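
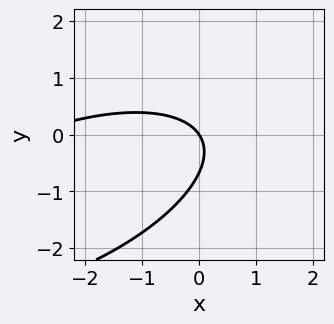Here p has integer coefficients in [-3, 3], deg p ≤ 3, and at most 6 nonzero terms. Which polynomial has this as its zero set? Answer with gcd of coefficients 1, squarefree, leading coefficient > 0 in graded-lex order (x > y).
1. deg p = 2.
2. From the axis intercepts and sections: one y-axis crossing is at y = 0; one x-axis crossing is at x = 0.
3. These observations pin down the coefficients.

x^2 - 2*x*y + 3*y^2 + 3*x + 2*y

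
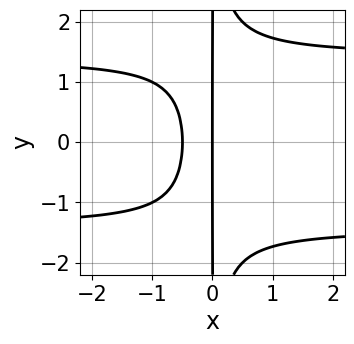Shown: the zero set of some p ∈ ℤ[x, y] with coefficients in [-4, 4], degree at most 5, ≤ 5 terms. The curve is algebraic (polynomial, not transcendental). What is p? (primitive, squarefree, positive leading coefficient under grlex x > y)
1. deg p = 4.
2. Symmetries: the y ↦ −y reflection is a symmetry, so y appears only in even powers.
3. Reading off the gridlines: every point of the y-axis in the box is on the curve; it meets the x-axis at x = 0 (among the integer gridlines).
4. Assembling these constraints gives the stated polynomial.

x^2*y^2 - 2*x^2 - x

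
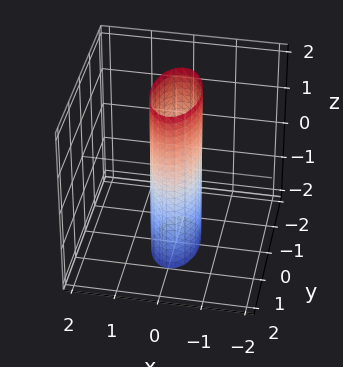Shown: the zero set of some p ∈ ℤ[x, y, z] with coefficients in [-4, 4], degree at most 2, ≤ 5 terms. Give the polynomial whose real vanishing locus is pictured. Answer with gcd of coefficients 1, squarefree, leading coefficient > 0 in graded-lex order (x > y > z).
3*x^2 + y^2 - 1

(a) Degree: constant cross-section along one axis; a quadric, so deg p = 2.
(b) Symmetries: it's symmetric under y → −y, forcing even powers of y; mirror symmetry x ↦ −x ⇒ only even powers of x; it's symmetric under z → −z, forcing even powers of z.
(c) Reading off the gridlines: the surface avoids every integer z-axis point in the box; the y-axis gridline crossings are at y ∈ {-1, 1}.
(d) Matching integer coefficients to the picture gives p.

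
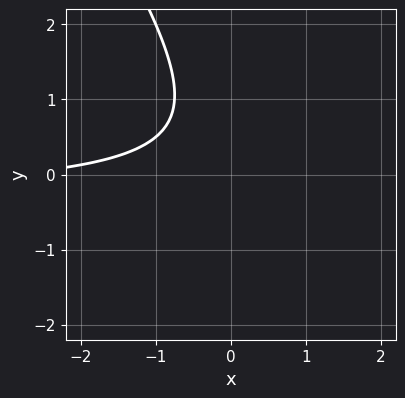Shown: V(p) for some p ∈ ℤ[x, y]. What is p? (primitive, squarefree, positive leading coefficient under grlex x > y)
3*x*y + 2*y^2 + x - 2*y + 3

First, deg p = 2. The shape is more complex than any degree-1 curve.
Then, checking where it meets the axes: no y-intercept at any integer in the box; the curve avoids every integer x-axis point in the box.
Finally, assembling these constraints gives the stated polynomial.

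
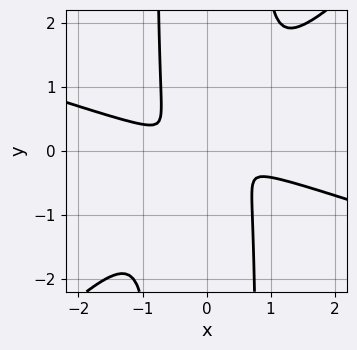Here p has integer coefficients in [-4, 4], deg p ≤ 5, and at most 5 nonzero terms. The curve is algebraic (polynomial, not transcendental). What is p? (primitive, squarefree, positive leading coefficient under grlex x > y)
(a) Degree: a generic line meets the curve in up to 4 points, so deg p = 4.
(b) Putting this together gives p.

x^4 + 2*x^3*y - 3*x^2*y^2 + 2*y^2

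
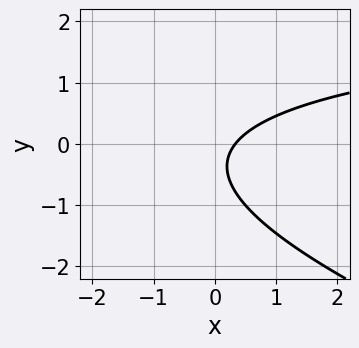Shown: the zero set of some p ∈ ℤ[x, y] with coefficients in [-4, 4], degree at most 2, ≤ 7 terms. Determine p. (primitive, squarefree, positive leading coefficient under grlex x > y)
x*y + 3*y^2 - 3*x + 2*y + 1

(a) deg p = 2. The shape is more complex than any degree-1 curve.
(b) From the axis intercepts and sections: the curve avoids every integer y-axis point in the box.
(c) Solving for integer coefficients yields p as stated.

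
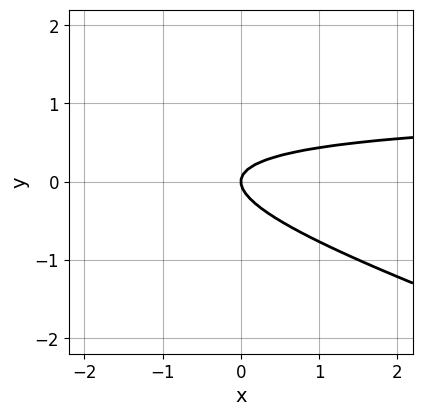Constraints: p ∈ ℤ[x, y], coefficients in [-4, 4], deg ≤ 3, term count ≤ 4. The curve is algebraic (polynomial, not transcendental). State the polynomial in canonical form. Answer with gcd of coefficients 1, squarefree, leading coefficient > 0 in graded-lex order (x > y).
x*y + 3*y^2 - x

(a) Degree: no degree-1 curve has this shape, so deg p = 2.
(b) Observable constraints: it meets the x-axis at x = 0 (among the integer gridlines); it crosses the y-axis at the gridline y = 0.
(c) Matching integer coefficients to the picture gives p.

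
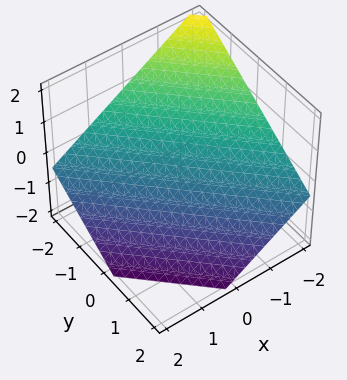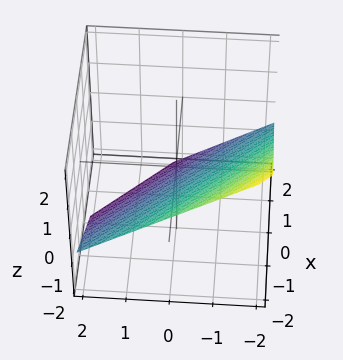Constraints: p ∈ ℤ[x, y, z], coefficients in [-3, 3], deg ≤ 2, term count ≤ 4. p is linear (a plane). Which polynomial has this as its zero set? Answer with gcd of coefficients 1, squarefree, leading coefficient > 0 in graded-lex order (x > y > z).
deg p = 1. Every cross-section is a straight line — this is a plane.
From the visible intercepts: it crosses the y-axis at the gridline y = -1; it crosses the x-axis at the gridline x = -1.
Assembling these constraints gives the stated polynomial.

2*x + 2*y + 3*z + 2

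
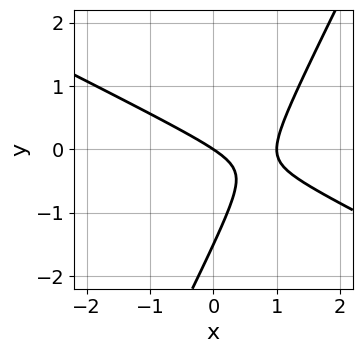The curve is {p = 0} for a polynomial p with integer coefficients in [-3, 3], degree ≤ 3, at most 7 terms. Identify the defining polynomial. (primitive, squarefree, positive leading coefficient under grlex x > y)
Degree: no degree-1 curve has this shape, so deg p = 2.
From the visible intercepts: among the integer gridlines, it crosses the x-axis at x ∈ {0, 1}; one y-axis crossing is at y = 0.
Together with the visible shape, these determine p as stated.

2*x^2 + 3*x*y - 2*y^2 - 2*x - 3*y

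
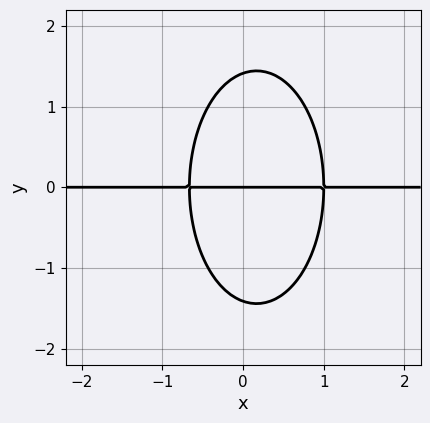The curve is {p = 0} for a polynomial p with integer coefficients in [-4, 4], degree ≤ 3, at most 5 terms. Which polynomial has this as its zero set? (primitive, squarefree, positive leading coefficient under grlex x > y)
1. Degree: a generic line meets the curve in up to 3 points, so deg p = 3.
2. From the axis intercepts and sections: it crosses the y-axis at the gridline y = 0; the visible x-axis segment lies entirely on the curve.
3. Fitting integer coefficients to these (and the overall shape) gives p.

3*x^2*y + y^3 - x*y - 2*y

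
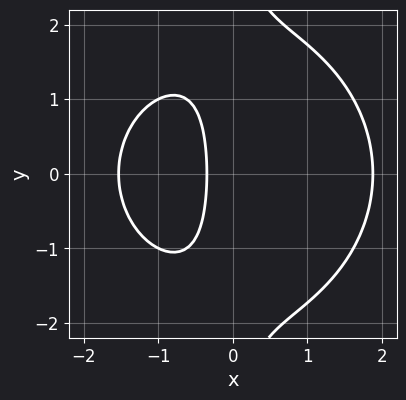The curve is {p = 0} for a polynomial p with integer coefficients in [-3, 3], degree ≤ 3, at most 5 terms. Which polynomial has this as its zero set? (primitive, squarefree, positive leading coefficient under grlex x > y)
x^3 + x*y^2 - 3*x - 1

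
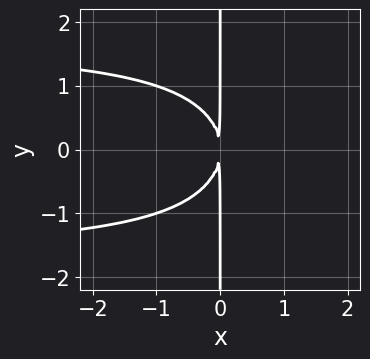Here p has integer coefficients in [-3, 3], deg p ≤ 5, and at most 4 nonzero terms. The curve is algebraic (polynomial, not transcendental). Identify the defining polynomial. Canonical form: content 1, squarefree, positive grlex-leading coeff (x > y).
x^2*y^2 - 2*x*y^2 - 3*x^2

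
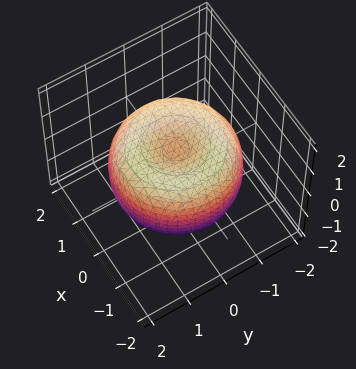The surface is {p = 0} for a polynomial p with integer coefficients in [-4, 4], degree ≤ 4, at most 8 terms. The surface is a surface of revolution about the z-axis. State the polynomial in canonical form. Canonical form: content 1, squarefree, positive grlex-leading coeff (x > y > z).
1. Degree: a generic line meets the surface in up to 4 points, so deg p = 4.
2. By symmetry, every cross-section ⟂ z is a circle, so x, y appear only via x² + y².
3. Observable constraints: a circular section at z = 1 has radius exactly 1.
4. These observations pin down the coefficients.

x^4 + 2*x^2*y^2 + y^4 - 2*x^2 - 2*y^2 + 2*z^2 - 1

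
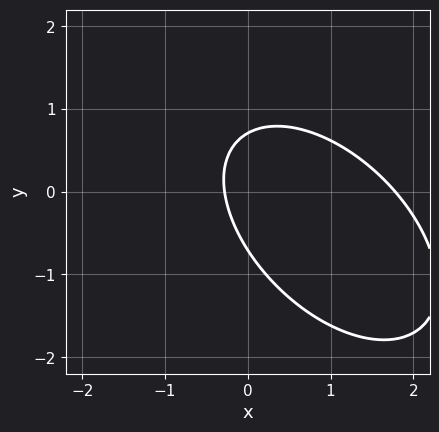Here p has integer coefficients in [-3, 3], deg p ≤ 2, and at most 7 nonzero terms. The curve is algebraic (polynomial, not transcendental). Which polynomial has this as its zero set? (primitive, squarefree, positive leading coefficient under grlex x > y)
2*x^2 + 2*x*y + 2*y^2 - 3*x - 1

1. The degree is 2 — a generic line meets the curve in up to 2 points.
2. Solving for integer coefficients yields p as stated.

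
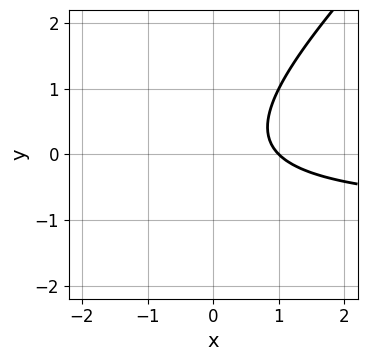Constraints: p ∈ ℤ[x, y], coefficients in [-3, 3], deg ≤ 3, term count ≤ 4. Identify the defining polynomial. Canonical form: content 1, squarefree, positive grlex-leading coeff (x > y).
1. The degree is 2 — no degree-1 curve has this shape.
2. Against the integer gridlines: it misses every integer gridline on the y-axis; it meets the x-axis at x = 1 (among the integer gridlines).
3. These observations pin down the coefficients.

x*y - y^2 + x - 1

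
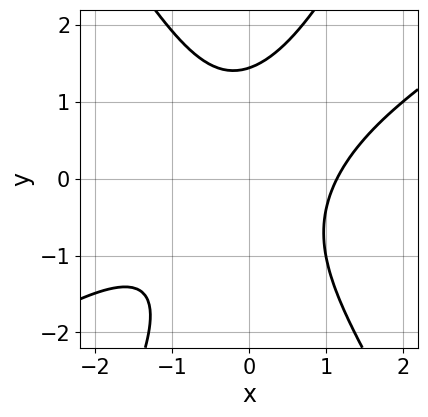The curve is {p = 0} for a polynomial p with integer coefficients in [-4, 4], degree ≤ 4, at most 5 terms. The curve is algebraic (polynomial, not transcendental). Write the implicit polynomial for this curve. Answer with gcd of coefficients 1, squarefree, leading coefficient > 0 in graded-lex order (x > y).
1. Degree: a generic line meets the curve in up to 3 points, so deg p = 3.
2. Solving for integer coefficients yields p as stated.

2*x^3 - 3*x^2*y - x*y^2 + y^3 - 3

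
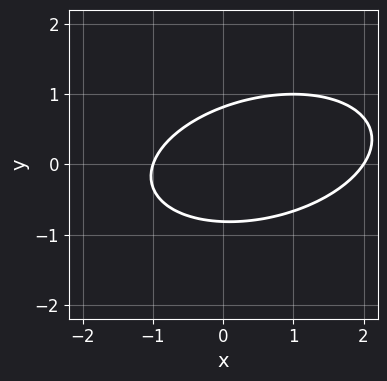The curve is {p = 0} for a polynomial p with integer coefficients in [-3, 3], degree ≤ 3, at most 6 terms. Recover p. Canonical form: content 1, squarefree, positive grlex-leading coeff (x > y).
x^2 - x*y + 3*y^2 - x - 2

1. Degree: a generic line meets the curve in up to 2 points, so deg p = 2.
2. From the axis intercepts and sections: the x-axis gridline crossings are at x ∈ {-1, 2}.
3. The integer polynomial consistent with all of this is the stated p.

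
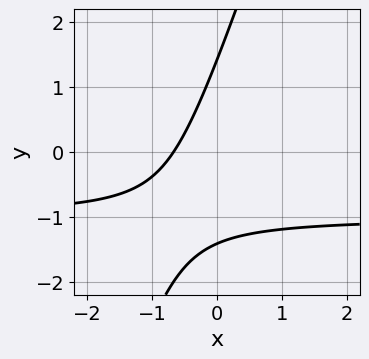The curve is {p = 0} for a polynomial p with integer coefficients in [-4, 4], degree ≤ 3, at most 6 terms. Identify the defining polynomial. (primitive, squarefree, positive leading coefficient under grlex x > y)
3*x*y - y^2 + 3*x + 2

First, the degree is 2 — a generic line meets the curve in up to 2 points.
Finally, matching integer coefficients to the picture gives p.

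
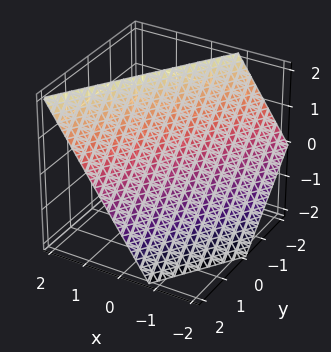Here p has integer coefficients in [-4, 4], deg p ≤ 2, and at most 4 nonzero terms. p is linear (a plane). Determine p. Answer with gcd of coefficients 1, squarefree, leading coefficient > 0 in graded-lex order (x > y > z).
Degree: the surface is flat (a plane), so deg p = 1.
Against the integer gridlines: it crosses the y-axis at the gridline y = 1; one z-axis crossing is at z = 1.
Together with the visible shape, these determine p as stated.

3*x - 2*y - 2*z + 2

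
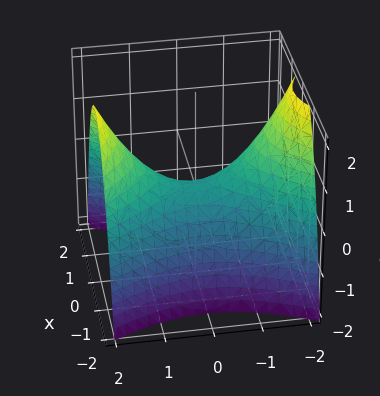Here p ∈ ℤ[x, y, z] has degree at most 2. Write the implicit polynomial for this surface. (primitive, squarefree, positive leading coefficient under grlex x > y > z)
(a) The degree is 2 — a saddle surface; a quadric.
(b) Symmetries: the y ↦ −y reflection is a symmetry, so y appears only in even powers; the x ↦ −x reflection is a symmetry, so x appears only in even powers.
(c) Reading off the gridlines: one y-axis crossing is at y = 0; one x-axis crossing is at x = 0; it crosses the z-axis at the gridline z = 0.
(d) Putting this together gives p.

2*x^2 - y^2 + 2*z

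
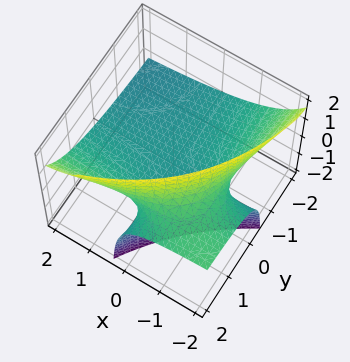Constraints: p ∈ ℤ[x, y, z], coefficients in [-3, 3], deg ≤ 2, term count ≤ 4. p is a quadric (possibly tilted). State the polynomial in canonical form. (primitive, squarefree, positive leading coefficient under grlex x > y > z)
x*y - 2*x*z + 2*y*z - 3*z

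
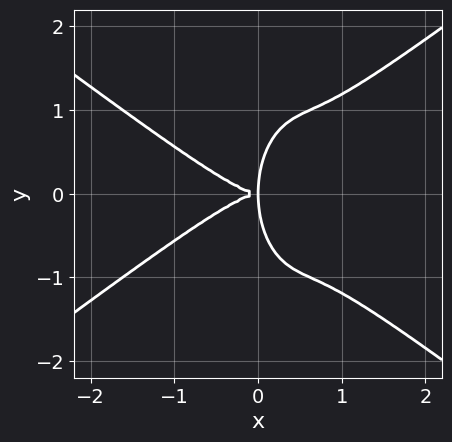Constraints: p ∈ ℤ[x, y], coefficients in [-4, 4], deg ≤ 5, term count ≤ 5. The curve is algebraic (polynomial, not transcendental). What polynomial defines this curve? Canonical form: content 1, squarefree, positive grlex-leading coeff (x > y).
2*x^4 - 3*x^2*y^2 - y^4 + 3*x*y^2

1. The degree is 4 — a generic line meets the curve in up to 4 points.
2. Symmetries: the y ↦ −y reflection is a symmetry, so y appears only in even powers.
3. From the visible intercepts: it crosses the y-axis at the gridline y = 0; it meets the x-axis at x = 0 (among the integer gridlines).
4. Fitting integer coefficients to these (and the overall shape) gives p.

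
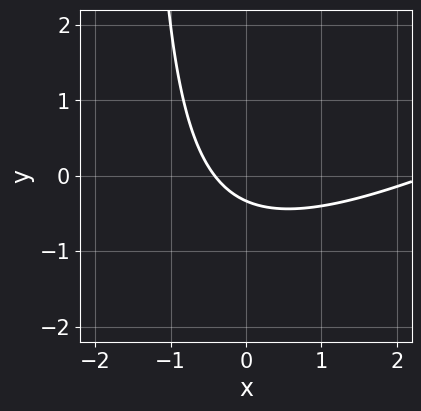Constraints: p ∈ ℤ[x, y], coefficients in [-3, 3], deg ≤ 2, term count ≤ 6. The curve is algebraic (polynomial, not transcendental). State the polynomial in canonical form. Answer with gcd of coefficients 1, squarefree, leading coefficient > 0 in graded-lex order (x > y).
1. deg p = 2. No degree-1 curve has this shape.
2. The integer polynomial consistent with all of this is the stated p.

x^2 - 2*x*y - 2*x - 3*y - 1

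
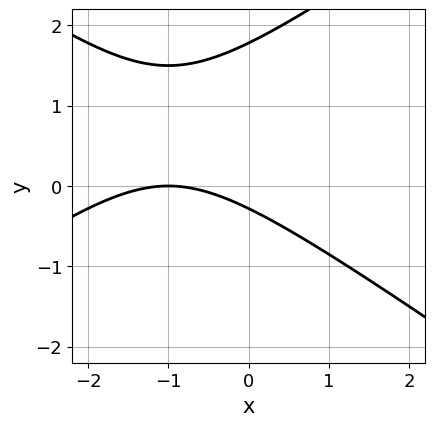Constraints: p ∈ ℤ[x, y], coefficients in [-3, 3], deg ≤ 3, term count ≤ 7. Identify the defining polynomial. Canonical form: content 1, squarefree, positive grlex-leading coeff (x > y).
x^2 - 2*y^2 + 2*x + 3*y + 1

(a) Degree: a generic line meets the curve in up to 2 points, so deg p = 2.
(b) Against the integer gridlines: one x-axis crossing is at x = -1.
(c) Fitting integer coefficients to these (and the overall shape) gives p.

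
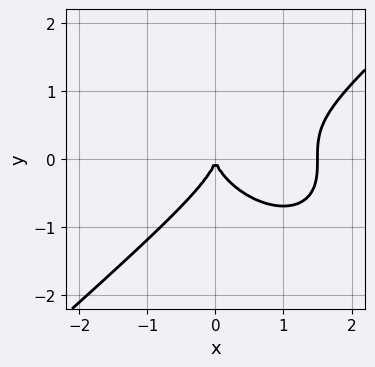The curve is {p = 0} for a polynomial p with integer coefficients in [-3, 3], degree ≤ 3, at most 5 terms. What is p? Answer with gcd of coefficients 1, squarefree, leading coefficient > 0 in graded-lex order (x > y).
2*x^3 - 3*y^3 - 3*x^2

First, deg p = 3. The shape is more complex than any degree-2 curve.
Next, observable constraints: one y-axis crossing is at y = 0; it crosses the x-axis at the gridline x = 0.
Finally, the integer polynomial consistent with all of this is the stated p.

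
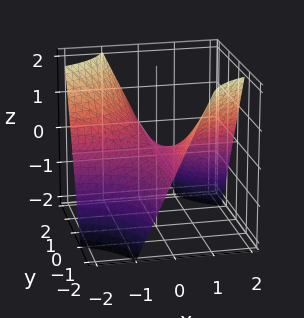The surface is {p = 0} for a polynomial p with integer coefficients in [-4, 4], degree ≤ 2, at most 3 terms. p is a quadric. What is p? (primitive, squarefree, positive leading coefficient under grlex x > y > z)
x*y + z

Degree: a saddle surface; a quadric, so deg p = 2.
From the axis intercepts and sections: every point of the y-axis in the box is on the surface; every point of the x-axis in the box is on the surface.
Matching integer coefficients to the picture gives p.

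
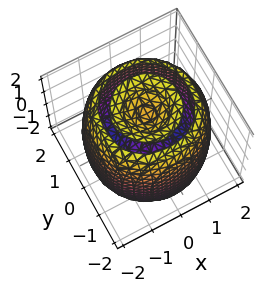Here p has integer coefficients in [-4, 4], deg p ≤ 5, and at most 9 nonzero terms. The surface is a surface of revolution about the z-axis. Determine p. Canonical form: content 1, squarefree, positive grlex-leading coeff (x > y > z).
x^4 + 2*x^2*y^2 + y^4 - 3*x^2 - 3*y^2 + z^2 - 2

First, there are 2 components. They look like related sheets of one shape, so recover p as a whole.
Next, the degree is 4 — the shape is more complex than any degree-3 surface.
Next, symmetries: rotational symmetry about the z-axis ⇒ p depends on x, y only through x² + y².
Next, observable constraints: a circular section at z = 1 has radius between 1 and 2.
Finally, the integer polynomial consistent with all of this is the stated p.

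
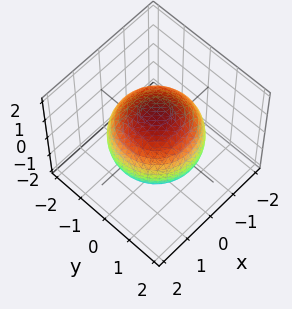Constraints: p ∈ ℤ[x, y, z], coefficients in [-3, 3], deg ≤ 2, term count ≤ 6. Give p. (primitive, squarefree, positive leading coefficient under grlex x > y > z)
First, degree: no degree-1 surface has this shape, so deg p = 2.
Next, symmetry: every cross-section ⟂ z is a circle, so x, y appear only via x² + y².
Next, observable constraints: a circular section at z = 1 has radius exactly 1.
Finally, assembling these constraints gives the stated polynomial.

x^2 + y^2 + z^2 - 2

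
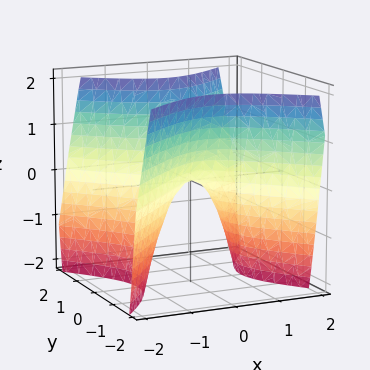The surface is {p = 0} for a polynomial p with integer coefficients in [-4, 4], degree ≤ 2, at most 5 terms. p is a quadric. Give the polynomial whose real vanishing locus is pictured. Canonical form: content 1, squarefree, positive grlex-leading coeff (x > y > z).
1. deg p = 2. A saddle surface; a quadric.
2. Symmetries: the x ↦ −x reflection is a symmetry, so x appears only in even powers; mirror symmetry y ↦ −y ⇒ only even powers of y.
3. From the visible intercepts: it meets the y-axis at y = 0 (among the integer gridlines); it meets the x-axis at x = 0 (among the integer gridlines); it meets the z-axis at z = 0 (among the integer gridlines).
4. The integer polynomial consistent with all of this is the stated p.

3*x^2 - 3*y^2 + 2*z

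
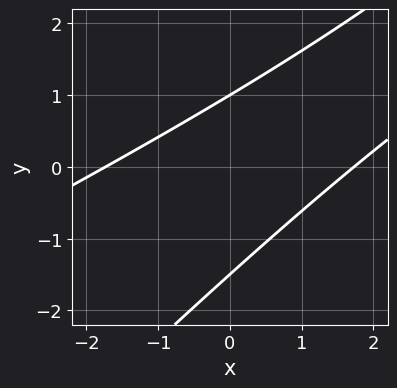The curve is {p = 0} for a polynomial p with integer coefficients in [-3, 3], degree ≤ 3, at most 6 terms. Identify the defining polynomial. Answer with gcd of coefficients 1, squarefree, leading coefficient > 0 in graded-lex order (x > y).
First, degree: the shape is more complex than any degree-1 curve, so deg p = 2.
Then, from the visible intercepts: it crosses the y-axis at the gridline y = 1.
Finally, the integer polynomial consistent with all of this is the stated p.

x^2 - 3*x*y + 2*y^2 + y - 3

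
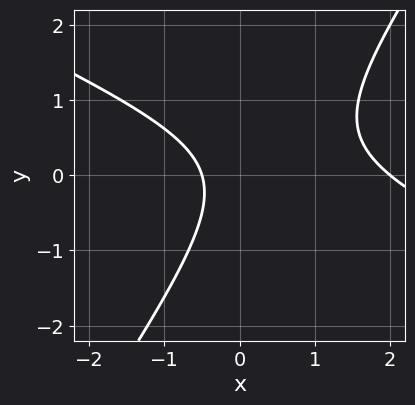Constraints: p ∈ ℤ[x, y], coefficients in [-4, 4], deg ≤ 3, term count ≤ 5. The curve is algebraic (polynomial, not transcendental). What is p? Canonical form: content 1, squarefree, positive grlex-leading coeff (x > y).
2*x^2 + 3*x*y - 3*y^2 - 3*x - 2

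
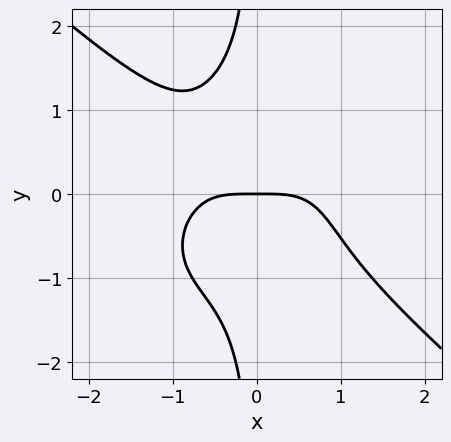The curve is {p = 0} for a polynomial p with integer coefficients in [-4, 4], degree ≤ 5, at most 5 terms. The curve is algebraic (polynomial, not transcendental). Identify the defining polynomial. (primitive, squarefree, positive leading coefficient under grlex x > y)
First, degree: no degree-3 curve has this shape, so deg p = 4.
Then, reading off the gridlines: it meets the x-axis at x = 0 (among the integer gridlines); one y-axis crossing is at y = 0.
Finally, fitting integer coefficients to these (and the overall shape) gives p.

2*x^4 + 3*x*y^3 + 3*y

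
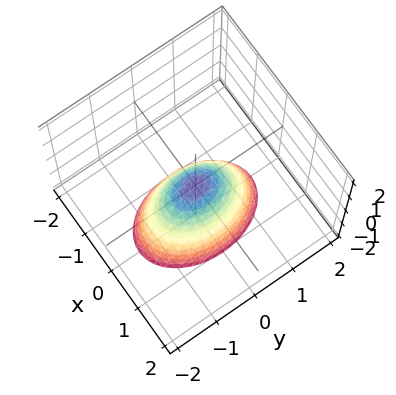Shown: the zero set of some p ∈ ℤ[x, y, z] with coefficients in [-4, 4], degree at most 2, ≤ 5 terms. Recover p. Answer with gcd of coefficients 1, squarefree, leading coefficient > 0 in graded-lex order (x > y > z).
2*x^2 + y^2 + z

(a) Degree: a paraboloid; a quadric, so deg p = 2.
(b) Symmetries: the x ↦ −x reflection is a symmetry, so x appears only in even powers; mirror symmetry y ↦ −y ⇒ only even powers of y.
(c) Against the integer gridlines: one x-axis crossing is at x = 0; it crosses the y-axis at the gridline y = 0; it meets the z-axis at z = 0 (among the integer gridlines).
(d) Matching integer coefficients to the picture gives p.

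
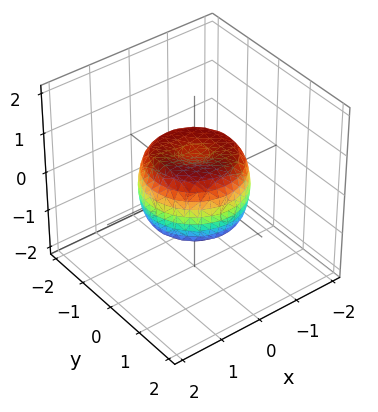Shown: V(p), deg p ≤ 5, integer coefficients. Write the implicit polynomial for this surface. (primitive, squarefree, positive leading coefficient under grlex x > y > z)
(a) The degree is 4 — the shape is more complex than any degree-3 surface.
(b) By symmetry, every cross-section ⟂ z is a circle, so x, y appear only via x² + y².
(c) Observable constraints: a circular section at z = 0 has radius between 1 and 2.
(d) These observations pin down the coefficients.

2*x^4 + 4*x^2*y^2 + 2*y^4 - 2*x^2 - 2*y^2 + 2*z^2 - 1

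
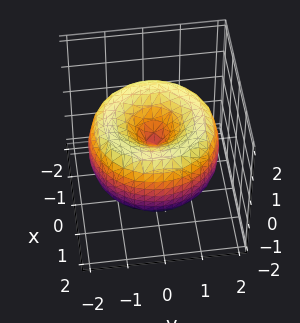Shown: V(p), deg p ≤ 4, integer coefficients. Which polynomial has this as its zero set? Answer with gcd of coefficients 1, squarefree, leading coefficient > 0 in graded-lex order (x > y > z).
x^4 + 2*x^2*y^2 + y^4 - 3*x^2 - 3*y^2 + 2*z^2

1. deg p = 4. No degree-3 surface has this shape.
2. By symmetry, every cross-section ⟂ z is a circle, so x, y appear only via x² + y².
3. Reading off the gridlines: a circular section at z = -1 has radius exactly 1; it crosses the z-axis at the gridline z = 0; it crosses the y-axis at the gridline y = 0; one x-axis crossing is at x = 0.
4. The integer polynomial consistent with all of this is the stated p.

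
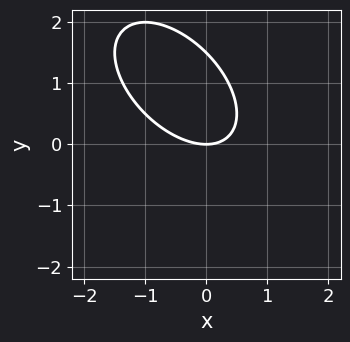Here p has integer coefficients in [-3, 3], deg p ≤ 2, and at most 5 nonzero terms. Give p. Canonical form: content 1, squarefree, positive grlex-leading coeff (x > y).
First, degree: the shape is more complex than any degree-1 curve, so deg p = 2.
Then, checking where it meets the axes: it crosses the x-axis at the gridline x = 0; it crosses the y-axis at the gridline y = 0.
Finally, assembling these constraints gives the stated polynomial.

2*x^2 + 2*x*y + 2*y^2 - 3*y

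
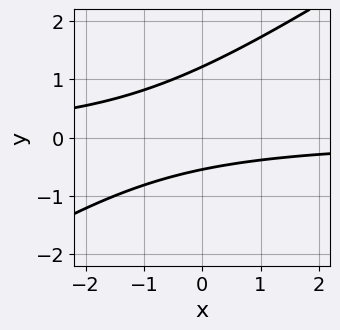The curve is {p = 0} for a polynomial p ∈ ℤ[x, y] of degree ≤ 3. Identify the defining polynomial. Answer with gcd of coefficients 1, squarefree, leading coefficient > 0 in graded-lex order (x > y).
First, deg p = 2.
Then, from the visible intercepts: no x-intercept at any integer in the box.
Finally, assembling these constraints gives the stated polynomial.

2*x*y - 3*y^2 + 2*y + 2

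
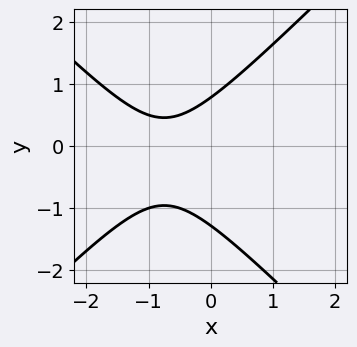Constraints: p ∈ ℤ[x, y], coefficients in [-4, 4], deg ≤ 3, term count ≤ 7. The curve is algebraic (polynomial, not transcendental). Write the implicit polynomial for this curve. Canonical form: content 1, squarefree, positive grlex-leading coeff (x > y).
deg p = 2. No degree-1 curve has this shape.
Reading off the gridlines: the curve avoids every integer x-axis point in the box.
Putting this together gives p.

2*x^2 - 2*y^2 + 3*x - y + 2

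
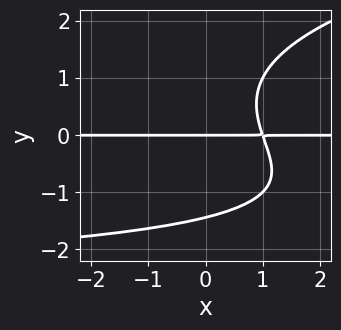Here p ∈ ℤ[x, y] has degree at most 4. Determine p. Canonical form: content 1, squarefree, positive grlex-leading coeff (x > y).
y^4 - x*y^2 - 3*x*y + 3*y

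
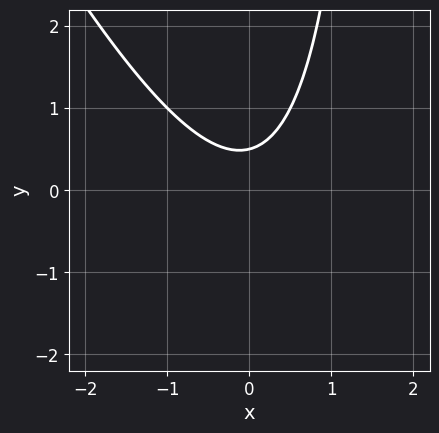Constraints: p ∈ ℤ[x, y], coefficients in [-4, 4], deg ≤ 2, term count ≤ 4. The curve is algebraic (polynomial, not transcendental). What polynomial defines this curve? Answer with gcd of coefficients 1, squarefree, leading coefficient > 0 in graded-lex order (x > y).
2*x^2 + x*y - 2*y + 1

The degree is 2 — the shape is more complex than any degree-1 curve.
Observable constraints: it misses every integer gridline on the x-axis.
Matching integer coefficients to the picture gives p.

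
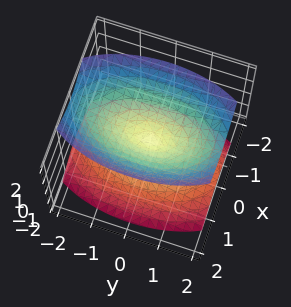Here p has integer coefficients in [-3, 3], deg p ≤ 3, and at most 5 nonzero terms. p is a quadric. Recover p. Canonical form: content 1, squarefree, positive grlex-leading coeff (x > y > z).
First, the picture has 2 separate pieces. Treating them together as one polynomial.
Next, the degree is 2 — two nappes meeting at a single point; a quadric.
Then, symmetries: it's symmetric under y → −y, forcing even powers of y; it's symmetric under x → −x, forcing even powers of x; it's symmetric under z → −z, forcing even powers of z.
Then, reading off the gridlines: it crosses the y-axis at the gridline y = 0; one x-axis crossing is at x = 0.
Finally, putting this together gives p.

3*x^2 + y^2 - 2*z^2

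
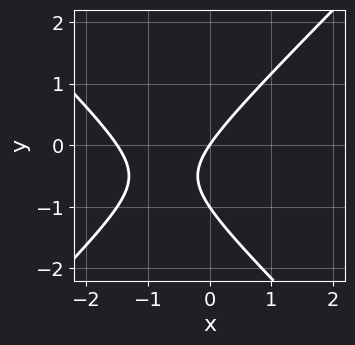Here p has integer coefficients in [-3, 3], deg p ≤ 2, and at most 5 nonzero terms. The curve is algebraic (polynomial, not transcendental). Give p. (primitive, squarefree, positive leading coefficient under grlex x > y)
(a) The degree is 2 — the shape is more complex than any degree-1 curve.
(b) From the visible intercepts: among the integer gridlines, it crosses the y-axis at y ∈ {-1, 0}; one x-axis crossing is at x = 0.
(c) The integer polynomial consistent with all of this is the stated p.

2*x^2 - 2*y^2 + 3*x - 2*y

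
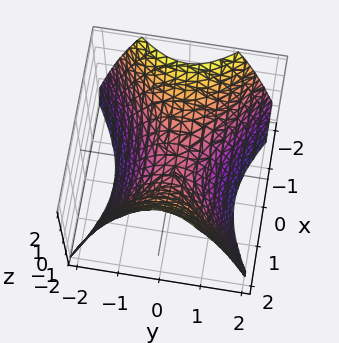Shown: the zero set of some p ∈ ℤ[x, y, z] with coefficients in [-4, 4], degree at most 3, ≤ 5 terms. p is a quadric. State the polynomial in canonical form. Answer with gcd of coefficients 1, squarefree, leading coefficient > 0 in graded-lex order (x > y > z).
1. Degree: a hyperbolic paraboloid; a quadric, so deg p = 2.
2. Symmetries: mirror symmetry x ↦ −x ⇒ only even powers of x; mirror symmetry y ↦ −y ⇒ only even powers of y.
3. Reading off the gridlines: one z-axis crossing is at z = 0; it meets the y-axis at y = 0 (among the integer gridlines).
4. Together with the visible shape, these determine p as stated.

2*x^2 - 3*y^2 - 3*z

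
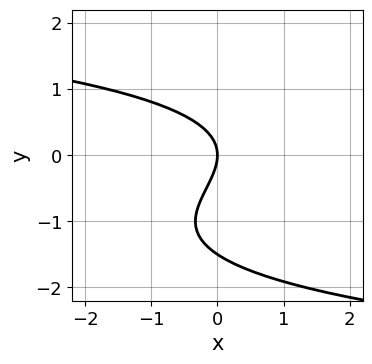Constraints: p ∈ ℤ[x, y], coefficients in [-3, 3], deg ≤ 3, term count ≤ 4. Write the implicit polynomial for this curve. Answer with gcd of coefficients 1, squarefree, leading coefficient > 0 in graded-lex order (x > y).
2*y^3 + 3*y^2 + 3*x

(a) Degree: a generic line meets the curve in up to 3 points, so deg p = 3.
(b) Checking where it meets the axes: it crosses the y-axis at the gridline y = 0; it meets the x-axis at x = 0 (among the integer gridlines).
(c) Together with the visible shape, these determine p as stated.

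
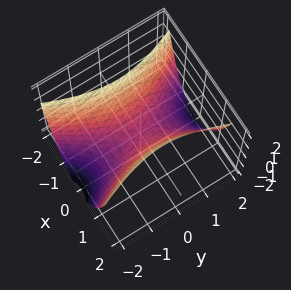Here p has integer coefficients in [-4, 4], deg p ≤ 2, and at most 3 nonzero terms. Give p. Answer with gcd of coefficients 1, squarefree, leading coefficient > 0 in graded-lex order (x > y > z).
(a) deg p = 2. A saddle surface; a quadric.
(b) Symmetries: the y ↦ −y reflection is a symmetry, so y appears only in even powers; mirror symmetry x ↦ −x ⇒ only even powers of x.
(c) From the visible intercepts: it meets the x-axis at x = 0 (among the integer gridlines); it meets the y-axis at y = 0 (among the integer gridlines).
(d) Matching integer coefficients to the picture gives p.

3*x^2 - y^2 - 2*z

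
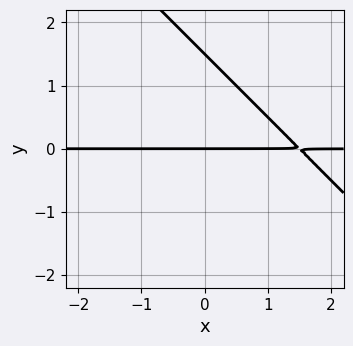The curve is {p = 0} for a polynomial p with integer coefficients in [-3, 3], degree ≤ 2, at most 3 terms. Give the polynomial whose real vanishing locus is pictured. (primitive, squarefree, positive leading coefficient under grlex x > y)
1. The degree is 2 — the shape is more complex than any degree-1 curve.
2. Observable constraints: every point of the x-axis in the box is on the curve; it meets the y-axis at y = 0 (among the integer gridlines).
3. Together with the visible shape, these determine p as stated.

2*x*y + 2*y^2 - 3*y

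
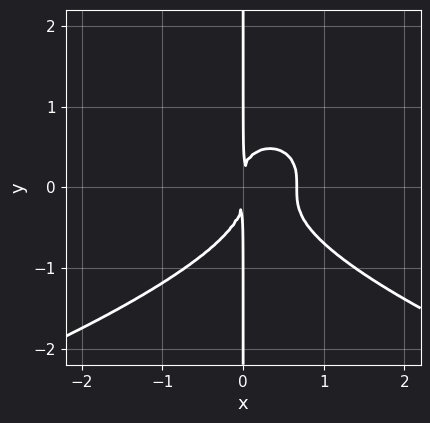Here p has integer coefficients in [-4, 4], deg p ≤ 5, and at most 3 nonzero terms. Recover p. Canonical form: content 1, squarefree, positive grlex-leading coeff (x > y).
3*x*y^3 + 3*x^3 - 2*x^2

Degree: the shape is more complex than any degree-3 curve, so deg p = 4.
From the axis intercepts and sections: the visible y-axis segment lies entirely on the curve.
Fitting integer coefficients to these (and the overall shape) gives p.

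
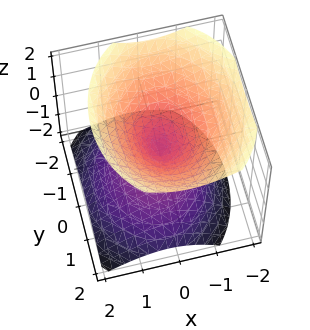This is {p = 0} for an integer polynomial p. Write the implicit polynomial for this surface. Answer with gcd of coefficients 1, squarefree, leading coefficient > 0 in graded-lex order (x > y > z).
3*x^2 + x*z + 2*y^2 - 3*z^2

The picture has 2 separate pieces.
deg p = 2.
Reading off the gridlines: it meets the z-axis at z = 0 (among the integer gridlines); one y-axis crossing is at y = 0.
These observations pin down the coefficients.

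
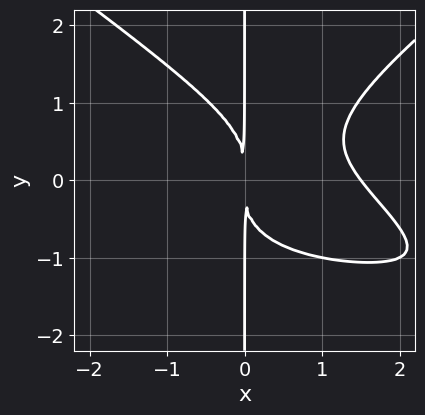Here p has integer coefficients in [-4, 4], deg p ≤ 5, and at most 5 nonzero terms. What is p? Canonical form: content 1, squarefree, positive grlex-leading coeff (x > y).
x^3*y - 2*x*y^3 + 2*x^3 - 3*x^2

(a) The degree is 4 — a generic line meets the curve in up to 4 points.
(b) Against the integer gridlines: every point of the y-axis in the box is on the curve.
(c) These observations pin down the coefficients.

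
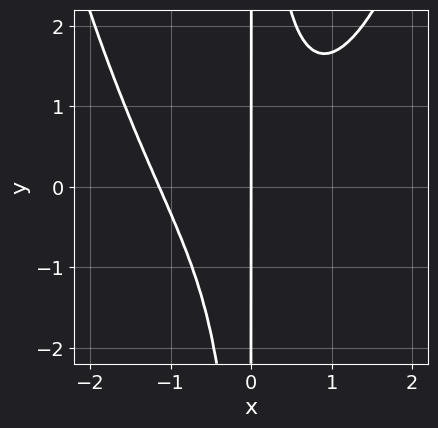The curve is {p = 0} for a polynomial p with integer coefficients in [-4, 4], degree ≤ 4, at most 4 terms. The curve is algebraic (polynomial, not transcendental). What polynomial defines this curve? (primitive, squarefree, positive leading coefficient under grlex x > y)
2*x^4 - 3*x^2*y + 3*x

(a) The degree is 4 — a generic line meets the curve in up to 4 points.
(b) Against the integer gridlines: every point of the y-axis in the box is on the curve; it meets the x-axis at x = 0 (among the integer gridlines).
(c) Solving for integer coefficients yields p as stated.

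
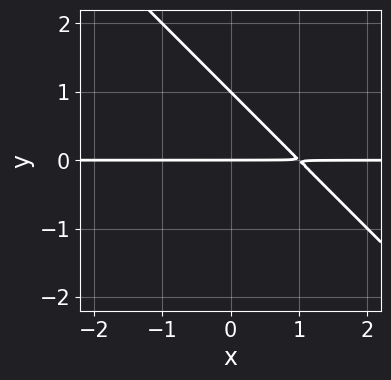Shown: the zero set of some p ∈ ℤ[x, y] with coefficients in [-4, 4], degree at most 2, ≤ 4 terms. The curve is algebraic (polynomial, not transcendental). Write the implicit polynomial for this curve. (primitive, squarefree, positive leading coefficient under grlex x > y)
x*y + y^2 - y

(a) deg p = 2. No degree-1 curve has this shape.
(b) Checking where it meets the axes: the visible x-axis segment lies entirely on the curve; the y-axis gridline crossings are at y ∈ {0, 1}.
(c) Together with the visible shape, these determine p as stated.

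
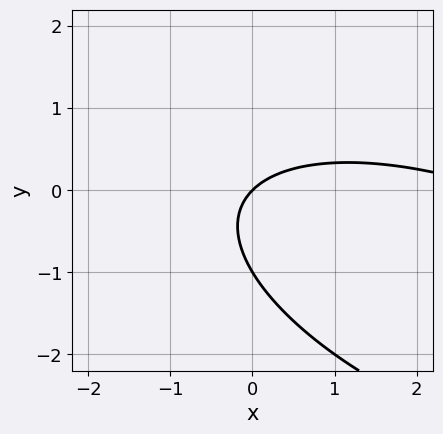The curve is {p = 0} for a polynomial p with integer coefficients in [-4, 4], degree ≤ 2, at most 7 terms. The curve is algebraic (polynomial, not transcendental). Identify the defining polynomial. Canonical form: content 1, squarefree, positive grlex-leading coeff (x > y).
x^2 + 2*x*y + 3*y^2 - 3*x + 3*y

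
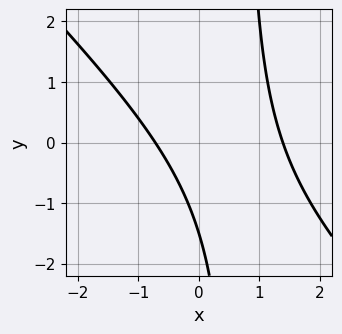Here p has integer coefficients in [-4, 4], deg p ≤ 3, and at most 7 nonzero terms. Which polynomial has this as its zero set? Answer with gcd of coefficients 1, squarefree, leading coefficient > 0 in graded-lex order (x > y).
3*x^2 + 3*x*y - 2*x - 2*y - 3

First, deg p = 2. The shape is more complex than any degree-1 curve.
Finally, putting this together gives p.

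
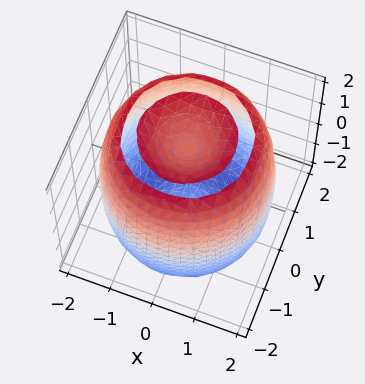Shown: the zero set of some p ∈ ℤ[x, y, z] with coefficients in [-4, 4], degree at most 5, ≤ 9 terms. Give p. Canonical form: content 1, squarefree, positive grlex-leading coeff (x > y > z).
1. There are 2 components. They look like related sheets of one shape, so recover p as a whole.
2. Degree: a generic line meets the surface in up to 4 points, so deg p = 4.
3. Symmetries: every cross-section ⟂ z is a circle, so x, y appear only via x² + y².
4. Checking where it meets the axes: a circular section at z = -2 has radius exactly 1.
5. Together with the visible shape, these determine p as stated.

x^4 + 2*x^2*y^2 + y^4 - 3*x^2 - 3*y^2 + z^2 - 2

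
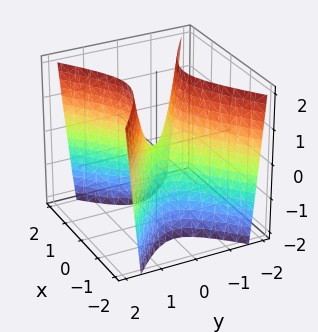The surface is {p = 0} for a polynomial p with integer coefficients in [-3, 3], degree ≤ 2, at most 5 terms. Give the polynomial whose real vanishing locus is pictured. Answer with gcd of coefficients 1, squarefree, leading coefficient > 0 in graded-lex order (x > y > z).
2*x^2 - 3*y^2 + z

deg p = 2.
Symmetries: the x ↦ −x reflection is a symmetry, so x appears only in even powers; mirror symmetry y ↦ −y ⇒ only even powers of y.
From the axis intercepts and sections: it crosses the x-axis at the gridline x = 0; it meets the y-axis at y = 0 (among the integer gridlines).
Together with the visible shape, these determine p as stated.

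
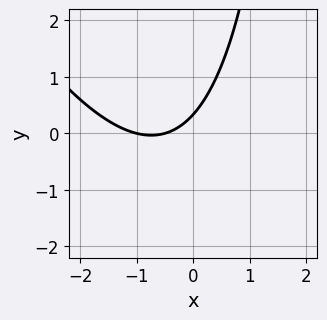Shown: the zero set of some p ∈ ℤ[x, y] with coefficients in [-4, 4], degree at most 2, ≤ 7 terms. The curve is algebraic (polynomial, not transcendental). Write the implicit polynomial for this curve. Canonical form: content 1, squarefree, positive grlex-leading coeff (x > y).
2*x^2 + x*y + 3*x - 3*y + 1

First, deg p = 2. No degree-1 curve has this shape.
Next, from the axis intercepts and sections: it crosses the x-axis at the gridline x = -1.
Finally, these observations pin down the coefficients.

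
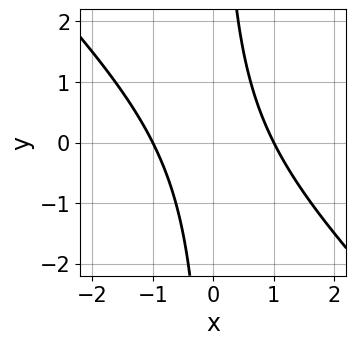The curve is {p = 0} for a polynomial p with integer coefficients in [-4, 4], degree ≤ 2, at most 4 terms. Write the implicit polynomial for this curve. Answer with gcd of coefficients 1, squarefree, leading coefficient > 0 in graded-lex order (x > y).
First, deg p = 2.
Next, reading off the gridlines: the x-axis gridline crossings are at x ∈ {-1, 1}; it misses every integer gridline on the y-axis.
Finally, putting this together gives p.

x^2 + x*y - 1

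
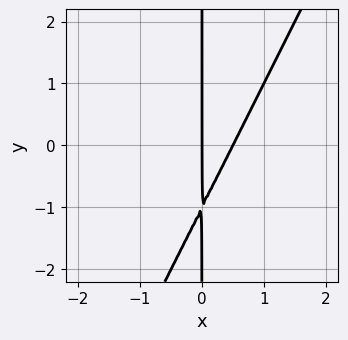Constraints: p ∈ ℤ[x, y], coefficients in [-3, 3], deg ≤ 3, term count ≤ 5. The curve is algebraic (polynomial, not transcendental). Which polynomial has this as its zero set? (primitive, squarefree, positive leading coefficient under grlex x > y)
First, the degree is 2 — the shape is more complex than any degree-1 curve.
Then, reading off the gridlines: the visible y-axis segment lies entirely on the curve; one x-axis crossing is at x = 0.
Finally, putting this together gives p.

2*x^2 - x*y - x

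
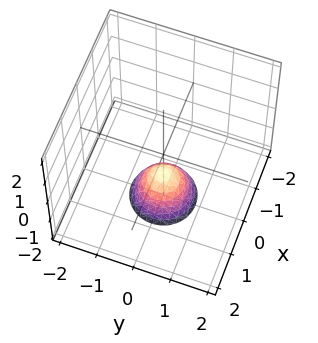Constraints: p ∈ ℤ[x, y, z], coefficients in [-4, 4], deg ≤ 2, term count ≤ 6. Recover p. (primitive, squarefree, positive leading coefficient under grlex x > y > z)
3*x^2 + 3*y^2 + 2*z + 2

1. Degree: no degree-1 surface has this shape, so deg p = 2.
2. Symmetry: the surface is invariant under rotation about z: p = q(x² + y², z).
3. Reading off the gridlines: no y-intercept at any integer in the box; one z-axis crossing is at z = -1; it misses every integer gridline on the x-axis; a circular section at z = -2 has radius between 0 and 1.
4. Together with the visible shape, these determine p as stated.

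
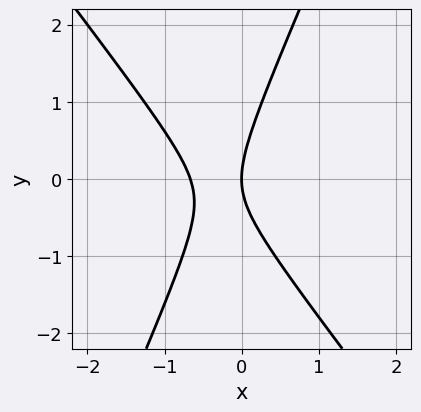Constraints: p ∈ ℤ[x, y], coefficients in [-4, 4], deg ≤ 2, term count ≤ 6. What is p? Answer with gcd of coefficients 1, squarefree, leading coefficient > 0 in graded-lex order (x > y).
First, the degree is 2 — no degree-1 curve has this shape.
Next, observable constraints: it crosses the y-axis at the gridline y = 0; it crosses the x-axis at the gridline x = 0.
Finally, together with the visible shape, these determine p as stated.

3*x^2 + x*y - y^2 + 2*x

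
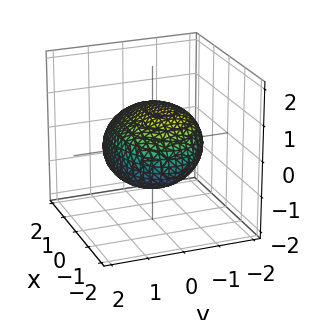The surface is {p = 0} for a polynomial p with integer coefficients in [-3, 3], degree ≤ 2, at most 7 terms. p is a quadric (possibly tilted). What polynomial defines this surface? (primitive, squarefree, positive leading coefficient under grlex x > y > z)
x^2 + 2*y^2 + y*z + 3*z^2 - 3

Degree: a generic line meets the surface in up to 2 points, so deg p = 2.
Checking where it meets the axes: among the integer gridlines, it crosses the z-axis at z ∈ {-1, 1}.
Solving for integer coefficients yields p as stated.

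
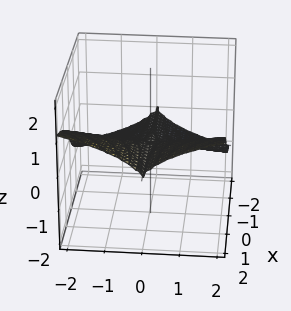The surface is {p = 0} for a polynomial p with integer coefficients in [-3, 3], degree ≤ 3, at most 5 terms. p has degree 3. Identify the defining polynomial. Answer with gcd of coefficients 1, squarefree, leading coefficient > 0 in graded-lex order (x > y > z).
x*y^2 - y^2*z - 3*z^3

First, deg p = 3. A generic line meets the surface in up to 3 points.
Next, against the integer gridlines: every point of the y-axis in the box is on the surface; the visible x-axis segment lies entirely on the surface.
Finally, putting this together gives p.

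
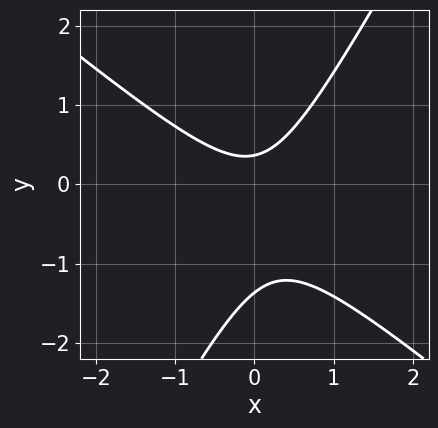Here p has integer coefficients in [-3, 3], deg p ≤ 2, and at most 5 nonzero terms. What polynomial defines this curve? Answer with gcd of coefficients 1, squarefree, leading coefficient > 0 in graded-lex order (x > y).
3*x^2 + 2*x*y - 2*y^2 - 2*y + 1

The degree is 2 — the shape is more complex than any degree-1 curve.
From the visible intercepts: it misses every integer gridline on the x-axis.
These observations pin down the coefficients.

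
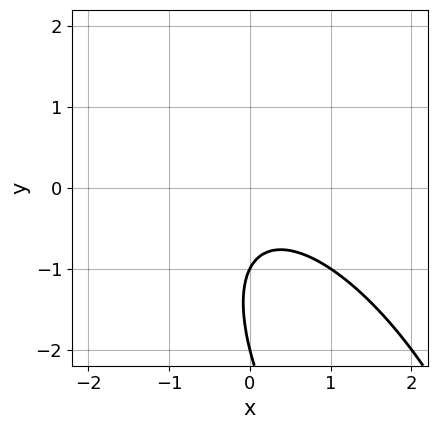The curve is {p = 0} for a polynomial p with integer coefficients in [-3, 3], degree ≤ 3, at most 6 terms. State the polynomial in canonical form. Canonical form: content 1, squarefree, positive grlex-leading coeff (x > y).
2*x^2 + 2*x*y + y^2 + 3*y + 2

Degree: a generic line meets the curve in up to 2 points, so deg p = 2.
From the axis intercepts and sections: no x-intercept at any integer in the box; the y-axis gridline crossings are at y ∈ {-2, -1}.
These observations pin down the coefficients.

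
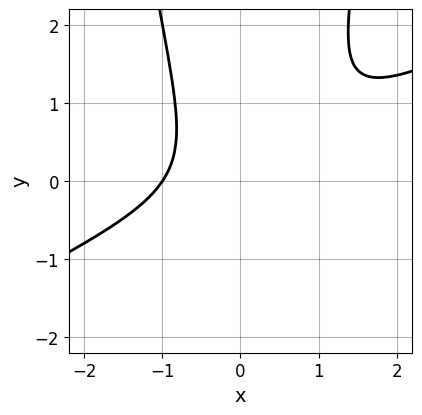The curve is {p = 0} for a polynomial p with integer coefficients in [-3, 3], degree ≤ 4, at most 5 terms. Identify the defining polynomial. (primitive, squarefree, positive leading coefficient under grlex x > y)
x^3 - 2*x^2*y + y^2 + 1

(a) The degree is 3 — the shape is more complex than any degree-2 curve.
(b) Against the integer gridlines: one x-axis crossing is at x = -1; the curve avoids every integer y-axis point in the box.
(c) Fitting integer coefficients to these (and the overall shape) gives p.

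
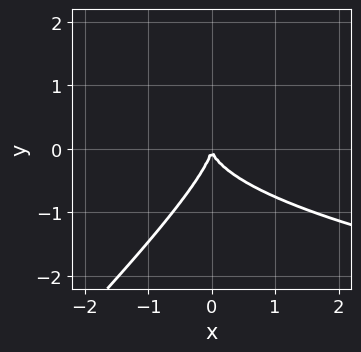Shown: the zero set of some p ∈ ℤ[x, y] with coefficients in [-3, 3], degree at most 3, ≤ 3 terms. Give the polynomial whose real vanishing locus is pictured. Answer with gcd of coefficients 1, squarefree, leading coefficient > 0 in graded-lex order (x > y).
1. deg p = 3. A generic line meets the curve in up to 3 points.
2. From the axis intercepts and sections: it crosses the y-axis at the gridline y = 0; one x-axis crossing is at x = 0.
3. Together with the visible shape, these determine p as stated.

x*y^2 - y^3 - x^2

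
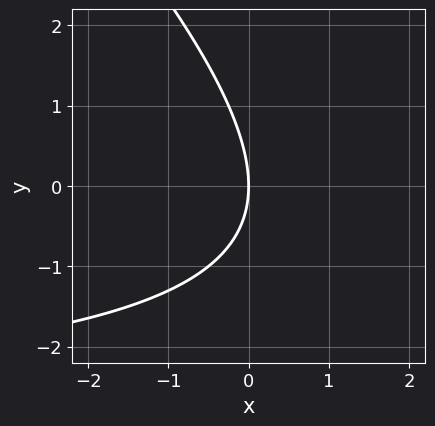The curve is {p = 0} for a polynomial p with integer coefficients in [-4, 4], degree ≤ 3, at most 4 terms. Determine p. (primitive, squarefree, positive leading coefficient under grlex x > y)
(a) Degree: no degree-1 curve has this shape, so deg p = 2.
(b) Reading off the gridlines: it crosses the x-axis at the gridline x = 0; one y-axis crossing is at y = 0.
(c) Putting this together gives p.

x*y + y^2 + 3*x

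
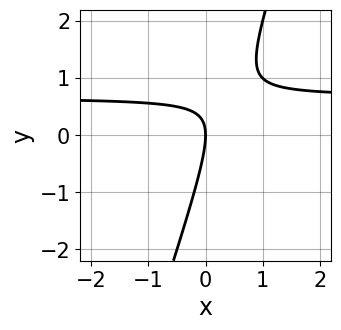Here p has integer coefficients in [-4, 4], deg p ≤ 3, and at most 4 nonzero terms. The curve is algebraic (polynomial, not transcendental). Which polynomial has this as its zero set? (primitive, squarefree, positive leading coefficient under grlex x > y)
1. deg p = 2.
2. Observable constraints: it crosses the y-axis at the gridline y = 0; it crosses the x-axis at the gridline x = 0.
3. These observations pin down the coefficients.

3*x*y - y^2 - 2*x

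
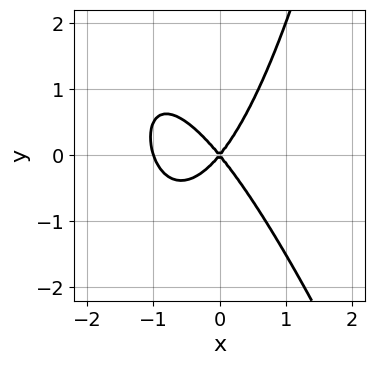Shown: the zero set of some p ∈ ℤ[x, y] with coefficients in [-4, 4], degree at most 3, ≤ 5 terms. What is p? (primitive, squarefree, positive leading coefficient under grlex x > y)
3*x^3 + x^2*y + 3*x^2 - 2*y^2

(a) Degree: a generic line meets the curve in up to 3 points, so deg p = 3.
(b) Against the integer gridlines: it crosses the y-axis at the gridline y = 0; among the integer gridlines, it crosses the x-axis at x ∈ {-1, 0}.
(c) These observations pin down the coefficients.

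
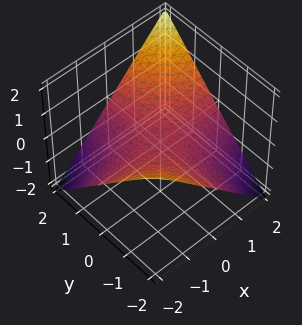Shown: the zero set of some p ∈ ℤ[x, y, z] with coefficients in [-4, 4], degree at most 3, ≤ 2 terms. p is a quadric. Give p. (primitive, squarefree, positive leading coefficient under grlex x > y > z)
x*y - 2*z

The degree is 2 — a saddle surface; a quadric.
Against the integer gridlines: it crosses the z-axis at the gridline z = 0; every point of the y-axis in the box is on the surface; the visible x-axis segment lies entirely on the surface.
Matching integer coefficients to the picture gives p.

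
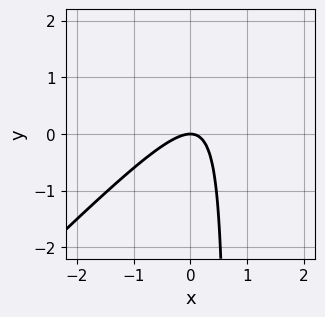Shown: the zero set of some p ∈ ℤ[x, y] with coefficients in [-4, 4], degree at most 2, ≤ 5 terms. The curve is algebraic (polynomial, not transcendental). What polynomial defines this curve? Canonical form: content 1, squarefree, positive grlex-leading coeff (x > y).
3*x^2 - 3*x*y + 2*y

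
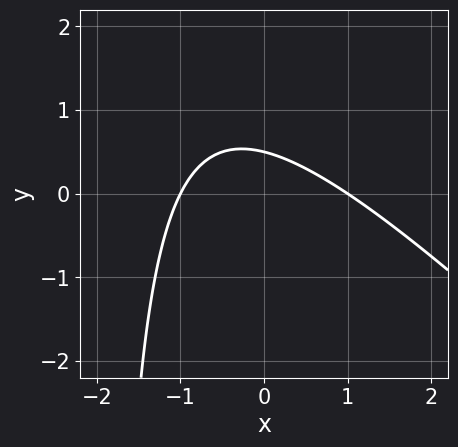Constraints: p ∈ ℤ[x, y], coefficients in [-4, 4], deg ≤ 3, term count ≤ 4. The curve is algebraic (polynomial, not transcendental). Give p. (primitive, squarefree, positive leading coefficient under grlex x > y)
x^2 + x*y + 2*y - 1

1. The degree is 2 — a generic line meets the curve in up to 2 points.
2. From the visible intercepts: the x-axis gridline crossings are at x ∈ {-1, 1}.
3. These observations pin down the coefficients.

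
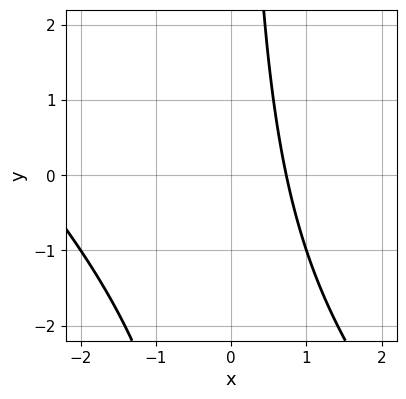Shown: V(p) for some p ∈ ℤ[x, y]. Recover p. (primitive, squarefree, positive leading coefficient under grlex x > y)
1. The degree is 2 — a generic line meets the curve in up to 2 points.
2. From the axis intercepts and sections: the curve avoids every integer y-axis point in the box.
3. Matching integer coefficients to the picture gives p.

x^2 + x*y + 2*x - 2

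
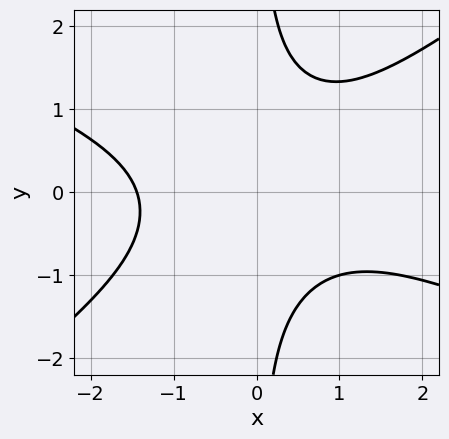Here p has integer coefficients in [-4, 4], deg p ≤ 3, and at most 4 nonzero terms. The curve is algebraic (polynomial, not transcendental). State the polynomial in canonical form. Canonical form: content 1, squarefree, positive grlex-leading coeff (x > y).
(a) deg p = 3. No degree-2 curve has this shape.
(b) Reading off the gridlines: no y-intercept at any integer in the box.
(c) The integer polynomial consistent with all of this is the stated p.

x^3 + x^2*y - 3*x*y^2 + 3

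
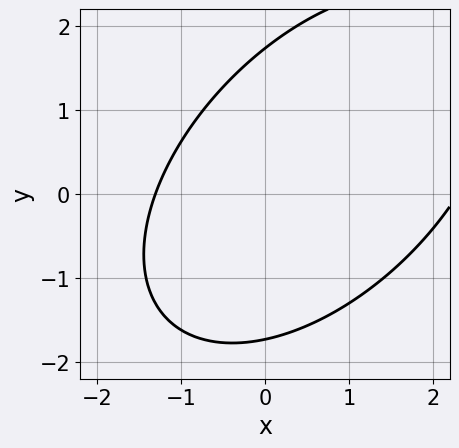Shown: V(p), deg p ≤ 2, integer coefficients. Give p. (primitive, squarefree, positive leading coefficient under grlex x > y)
x^2 - x*y + y^2 - x - 3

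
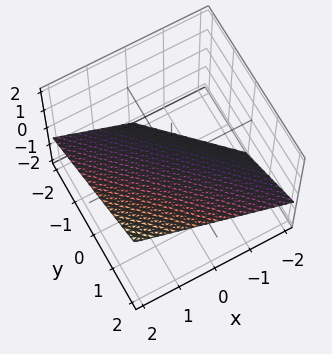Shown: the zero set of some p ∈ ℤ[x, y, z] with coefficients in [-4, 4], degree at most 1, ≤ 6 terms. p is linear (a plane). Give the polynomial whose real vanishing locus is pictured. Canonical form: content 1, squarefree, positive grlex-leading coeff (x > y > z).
First, the degree is 1 — the surface is flat (a plane).
Next, from the axis intercepts and sections: it crosses the y-axis at the gridline y = 1; it crosses the x-axis at the gridline x = 1.
Finally, matching integer coefficients to the picture gives p.

2*x + 2*y - 3*z - 2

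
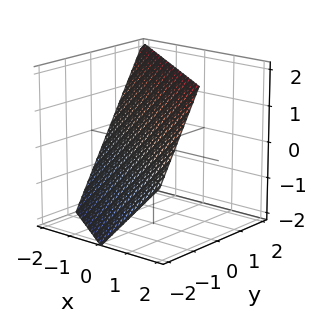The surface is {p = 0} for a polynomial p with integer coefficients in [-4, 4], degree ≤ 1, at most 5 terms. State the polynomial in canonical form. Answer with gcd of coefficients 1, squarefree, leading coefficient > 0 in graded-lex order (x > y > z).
2*x + 3*y - 2*z + 2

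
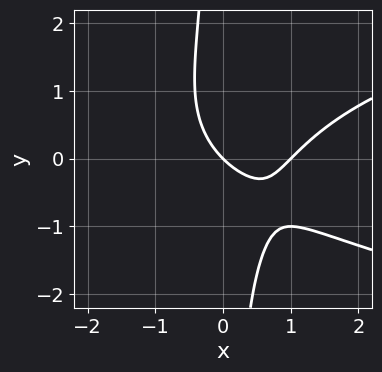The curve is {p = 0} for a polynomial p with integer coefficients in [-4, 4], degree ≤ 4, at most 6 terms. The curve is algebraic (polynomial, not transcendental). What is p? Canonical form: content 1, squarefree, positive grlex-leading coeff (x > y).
deg p = 3. No degree-2 curve has this shape.
Against the integer gridlines: it meets the y-axis at y = 0 (among the integer gridlines); among the integer gridlines, it crosses the x-axis at x ∈ {0, 1}.
Fitting integer coefficients to these (and the overall shape) gives p.

x*y^2 - x^2 + x + y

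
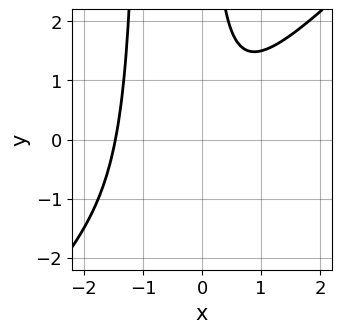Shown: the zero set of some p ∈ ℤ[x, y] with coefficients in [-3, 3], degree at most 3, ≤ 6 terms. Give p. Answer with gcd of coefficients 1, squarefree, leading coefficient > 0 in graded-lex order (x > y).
First, deg p = 3. A generic line meets the curve in up to 3 points.
Then, checking where it meets the axes: it misses every integer gridline on the y-axis.
Finally, matching integer coefficients to the picture gives p.

x^3 - x^2*y + x^2 - x*y + 1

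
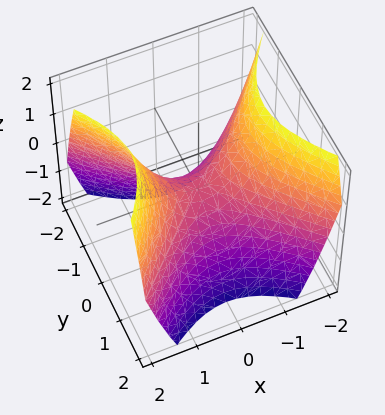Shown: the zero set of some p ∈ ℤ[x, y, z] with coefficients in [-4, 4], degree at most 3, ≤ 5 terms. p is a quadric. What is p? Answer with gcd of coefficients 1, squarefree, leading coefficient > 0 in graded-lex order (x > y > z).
x^2 - y^2 - z

(a) Degree: a saddle surface; a quadric, so deg p = 2.
(b) Symmetries: it's symmetric under y → −y, forcing even powers of y; it's symmetric under x → −x, forcing even powers of x.
(c) Reading off the gridlines: it meets the y-axis at y = 0 (among the integer gridlines); one x-axis crossing is at x = 0; it crosses the z-axis at the gridline z = 0.
(d) These observations pin down the coefficients.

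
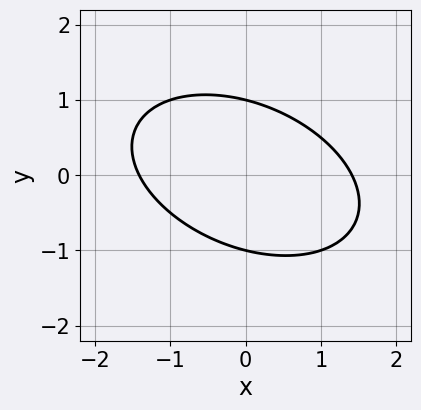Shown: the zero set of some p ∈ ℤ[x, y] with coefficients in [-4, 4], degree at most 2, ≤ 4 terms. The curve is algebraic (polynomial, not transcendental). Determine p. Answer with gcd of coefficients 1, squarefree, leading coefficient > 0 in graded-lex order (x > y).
x^2 + x*y + 2*y^2 - 2

Degree: no degree-1 curve has this shape, so deg p = 2.
From the axis intercepts and sections: among the integer gridlines, it crosses the y-axis at y ∈ {-1, 1}.
Putting this together gives p.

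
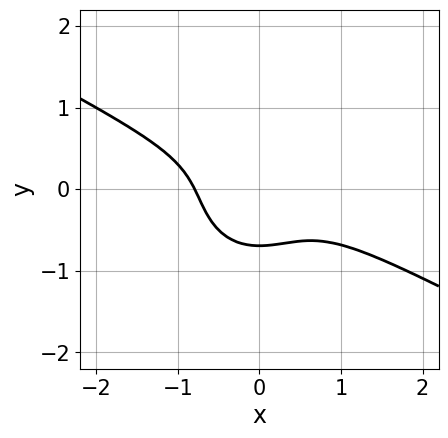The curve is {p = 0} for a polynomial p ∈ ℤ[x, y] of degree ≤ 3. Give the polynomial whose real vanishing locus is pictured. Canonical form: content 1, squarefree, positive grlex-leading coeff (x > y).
First, deg p = 3. No degree-2 curve has this shape.
Finally, putting this together gives p.

2*x^3 + 3*x^2*y + 3*y^3 + 1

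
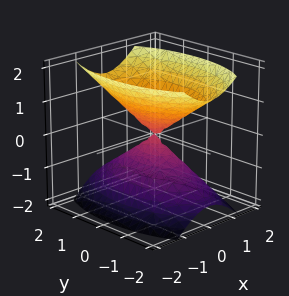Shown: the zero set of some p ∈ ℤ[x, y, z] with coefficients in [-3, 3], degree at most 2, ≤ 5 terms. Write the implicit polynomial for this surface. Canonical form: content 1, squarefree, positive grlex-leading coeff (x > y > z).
1. I count 2 distinct pieces. They look like related sheets of one shape, so recover p as a whole.
2. Degree: a double cone through the origin; a quadric, so deg p = 2.
3. Symmetries: the x ↦ −x reflection is a symmetry, so x appears only in even powers; the z ↦ −z reflection is a symmetry, so z appears only in even powers; mirror symmetry y ↦ −y ⇒ only even powers of y.
4. Against the integer gridlines: it meets the z-axis at z = 0 (among the integer gridlines); it crosses the y-axis at the gridline y = 0; it crosses the x-axis at the gridline x = 0.
5. Putting this together gives p.

3*x^2 + y^2 - 2*z^2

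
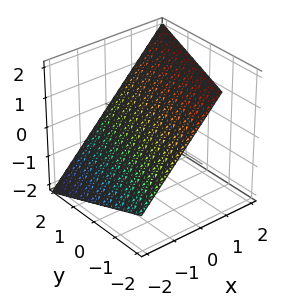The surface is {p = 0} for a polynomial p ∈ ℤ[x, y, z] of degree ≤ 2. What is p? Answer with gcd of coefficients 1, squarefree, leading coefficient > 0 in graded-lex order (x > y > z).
(a) The degree is 1 — the surface is flat (a plane).
(b) Observable constraints: it meets the y-axis at y = 2 (among the integer gridlines).
(c) Putting this together gives p.

3*x - y - 3*z + 2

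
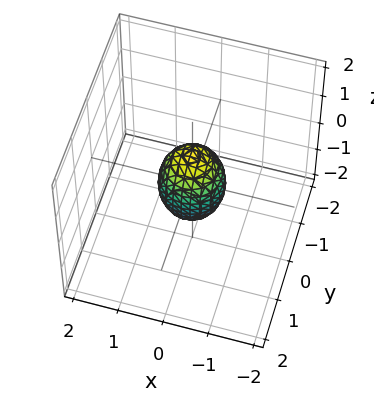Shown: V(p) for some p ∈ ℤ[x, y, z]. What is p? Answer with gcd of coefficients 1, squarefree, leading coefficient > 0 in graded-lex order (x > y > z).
(a) The degree is 2 — a generic line meets the surface in up to 2 points.
(b) Symmetries: rotational symmetry about the z-axis ⇒ p depends on x, y only through x² + y².
(c) From the axis intercepts and sections: a circular section at z = 0 has radius between 0 and 1; among the integer gridlines, it crosses the z-axis at z ∈ {-1, 1}.
(d) Together with the visible shape, these determine p as stated.

2*x^2 + 2*y^2 + z^2 - 1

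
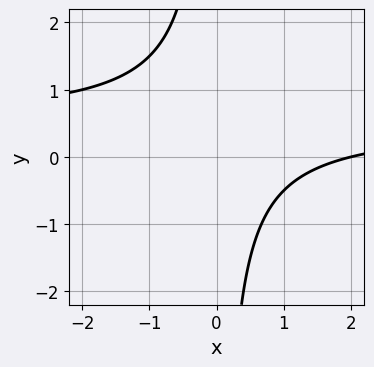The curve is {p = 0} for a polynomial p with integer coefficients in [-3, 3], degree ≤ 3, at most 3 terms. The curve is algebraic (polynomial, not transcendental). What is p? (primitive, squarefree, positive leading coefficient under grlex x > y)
2*x*y - x + 2

The degree is 2 — a generic line meets the curve in up to 2 points.
From the visible intercepts: the curve avoids every integer y-axis point in the box; one x-axis crossing is at x = 2.
The integer polynomial consistent with all of this is the stated p.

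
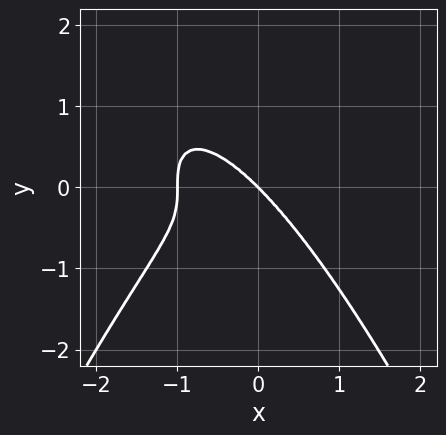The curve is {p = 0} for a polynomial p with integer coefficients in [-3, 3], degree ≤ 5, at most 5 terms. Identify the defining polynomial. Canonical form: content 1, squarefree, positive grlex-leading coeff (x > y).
x^4 + x^3 + y^3

(a) Degree: a generic line meets the curve in up to 4 points, so deg p = 4.
(b) From the visible intercepts: it crosses the y-axis at the gridline y = 0; among the integer gridlines, it crosses the x-axis at x ∈ {-1, 0}.
(c) Putting this together gives p.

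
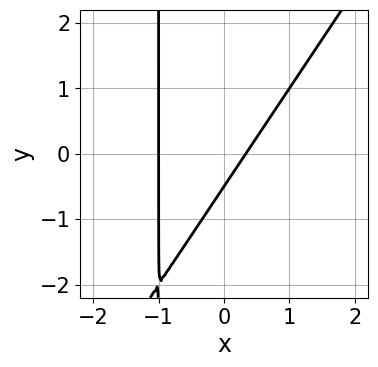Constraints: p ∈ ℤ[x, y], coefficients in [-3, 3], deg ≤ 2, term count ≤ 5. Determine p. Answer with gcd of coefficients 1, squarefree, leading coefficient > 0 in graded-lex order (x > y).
3*x^2 - 2*x*y + 2*x - 2*y - 1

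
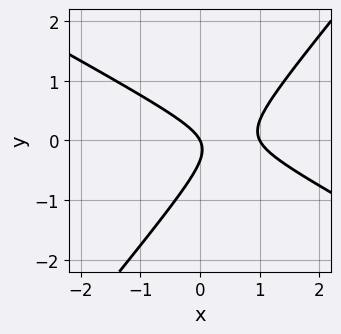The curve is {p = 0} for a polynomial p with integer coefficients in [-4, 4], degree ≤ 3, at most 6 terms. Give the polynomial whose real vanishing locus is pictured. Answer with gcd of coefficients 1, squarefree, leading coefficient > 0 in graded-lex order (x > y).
2*x^2 + 2*x*y - 3*y^2 - 2*x - y

1. The degree is 2 — a generic line meets the curve in up to 2 points.
2. From the visible intercepts: among the integer gridlines, it crosses the x-axis at x ∈ {0, 1}; one y-axis crossing is at y = 0.
3. Putting this together gives p.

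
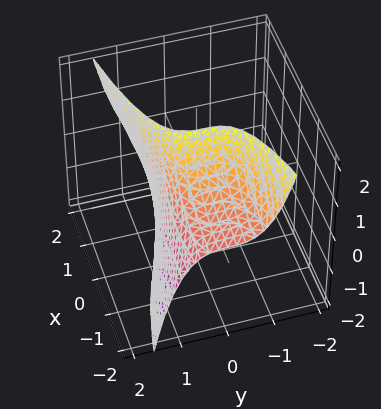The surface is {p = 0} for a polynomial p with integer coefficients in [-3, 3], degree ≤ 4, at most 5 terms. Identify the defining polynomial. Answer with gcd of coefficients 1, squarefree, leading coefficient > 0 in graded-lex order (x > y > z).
First, deg p = 3. The shape is more complex than any degree-2 surface.
Then, checking where it meets the axes: no z-intercept at any integer in the box; it misses every integer gridline on the x-axis.
Finally, matching integer coefficients to the picture gives p.

3*y^3 - 2*x*z - 2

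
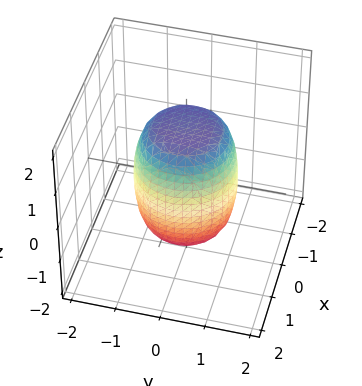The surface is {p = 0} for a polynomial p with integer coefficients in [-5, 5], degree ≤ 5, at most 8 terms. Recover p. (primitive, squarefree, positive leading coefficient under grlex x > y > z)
2*x^4 + 4*x^2*y^2 + 2*y^4 - x^2 - y^2 + z^2 - 2

deg p = 4. A generic line meets the surface in up to 4 points.
By symmetry, the z-axis is an axis of rotation, so x and y enter only as x² + y².
Observable constraints: a circular section at z = -1 has radius exactly 1.
Matching integer coefficients to the picture gives p.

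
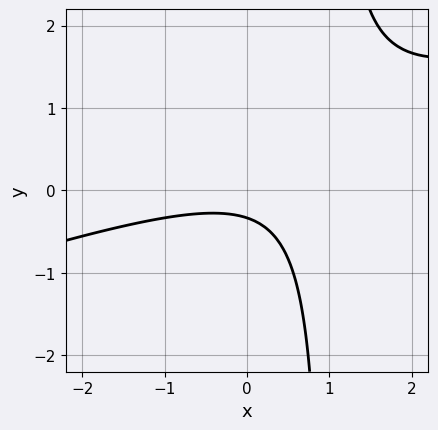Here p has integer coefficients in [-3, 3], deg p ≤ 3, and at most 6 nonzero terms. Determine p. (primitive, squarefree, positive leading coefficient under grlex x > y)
(a) Degree: the shape is more complex than any degree-1 curve, so deg p = 2.
(b) Reading off the gridlines: the curve avoids every integer x-axis point in the box.
(c) Assembling these constraints gives the stated polynomial.

x^2 - 3*x*y + 3*y + 1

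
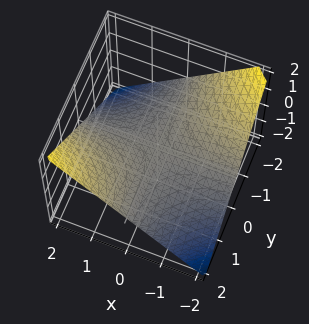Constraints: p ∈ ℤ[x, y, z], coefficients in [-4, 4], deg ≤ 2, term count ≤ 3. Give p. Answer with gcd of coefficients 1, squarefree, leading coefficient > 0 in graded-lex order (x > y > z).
1. Degree: a saddle surface; a quadric, so deg p = 2.
2. From the axis intercepts and sections: every point of the y-axis in the box is on the surface; the visible x-axis segment lies entirely on the surface; it meets the z-axis at z = 0 (among the integer gridlines).
3. Putting this together gives p.

x*y - 2*z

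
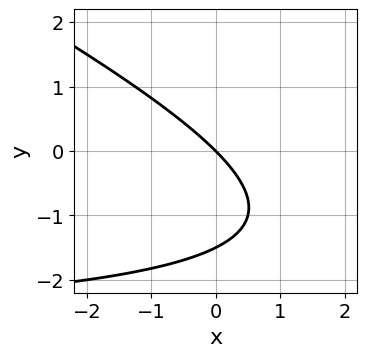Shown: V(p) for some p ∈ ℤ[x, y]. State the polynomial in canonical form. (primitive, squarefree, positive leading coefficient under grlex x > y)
x*y + 2*y^2 + 3*x + 3*y

First, deg p = 2. The shape is more complex than any degree-1 curve.
Next, observable constraints: it crosses the x-axis at the gridline x = 0; it meets the y-axis at y = 0 (among the integer gridlines).
Finally, solving for integer coefficients yields p as stated.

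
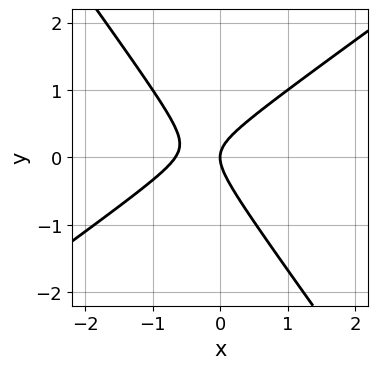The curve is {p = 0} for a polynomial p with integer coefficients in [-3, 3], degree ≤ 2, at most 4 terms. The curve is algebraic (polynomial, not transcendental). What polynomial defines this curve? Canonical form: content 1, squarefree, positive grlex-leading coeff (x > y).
First, degree: the shape is more complex than any degree-1 curve, so deg p = 2.
Then, from the axis intercepts and sections: one x-axis crossing is at x = 0; it crosses the y-axis at the gridline y = 0.
Finally, together with the visible shape, these determine p as stated.

3*x^2 - 2*x*y - 3*y^2 + 2*x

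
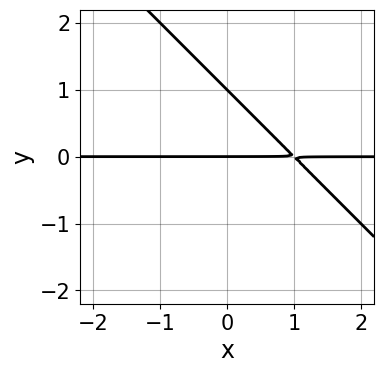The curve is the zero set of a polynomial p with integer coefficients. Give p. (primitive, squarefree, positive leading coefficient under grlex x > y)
deg p = 2.
Against the integer gridlines: the visible x-axis segment lies entirely on the curve; the y-axis gridline crossings are at y ∈ {0, 1}.
Matching integer coefficients to the picture gives p.

x*y + y^2 - y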